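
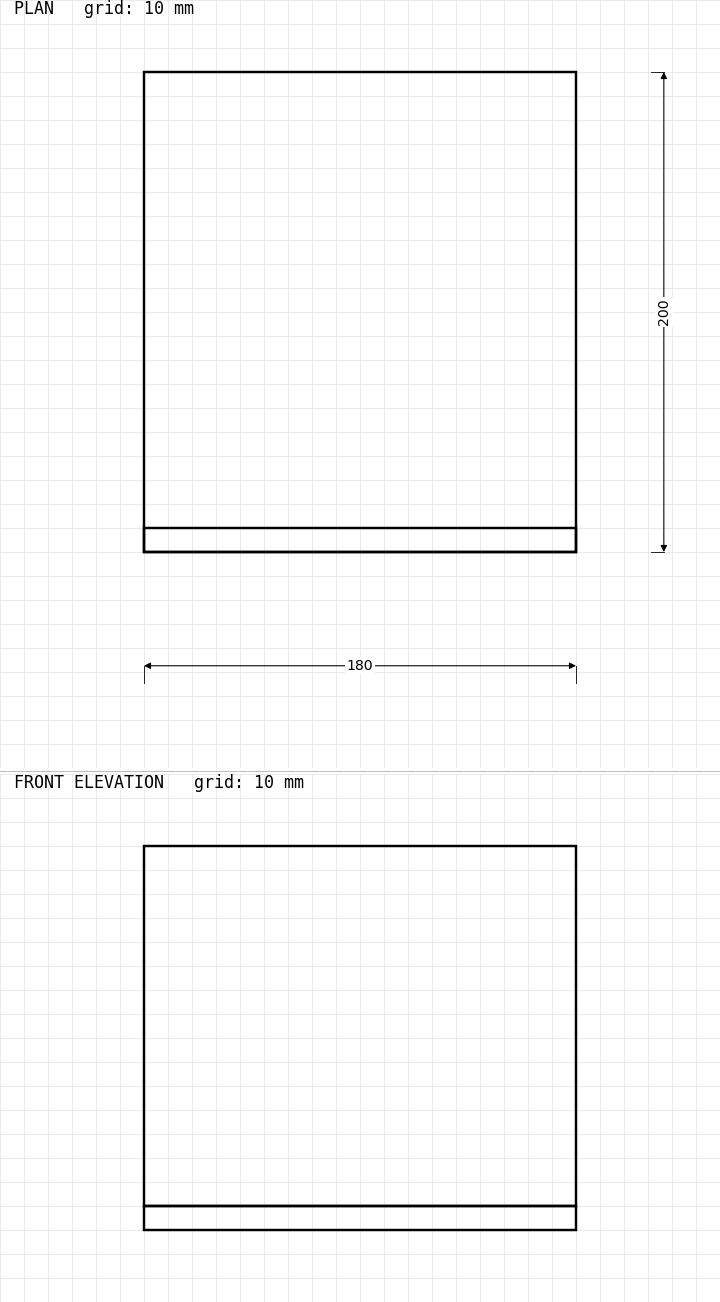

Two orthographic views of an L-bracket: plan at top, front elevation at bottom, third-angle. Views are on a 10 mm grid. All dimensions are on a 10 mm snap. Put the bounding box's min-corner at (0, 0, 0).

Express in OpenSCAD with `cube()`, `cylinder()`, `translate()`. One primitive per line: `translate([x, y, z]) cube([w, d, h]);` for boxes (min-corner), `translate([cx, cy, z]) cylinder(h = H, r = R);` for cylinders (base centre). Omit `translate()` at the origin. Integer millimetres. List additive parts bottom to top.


cube([180, 200, 10]);
translate([0, 0, 10]) cube([180, 10, 150]);


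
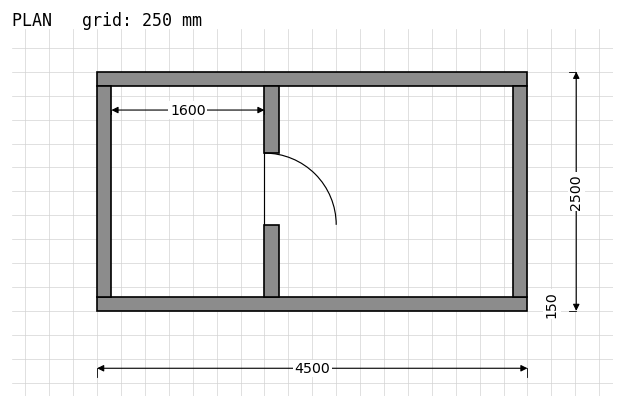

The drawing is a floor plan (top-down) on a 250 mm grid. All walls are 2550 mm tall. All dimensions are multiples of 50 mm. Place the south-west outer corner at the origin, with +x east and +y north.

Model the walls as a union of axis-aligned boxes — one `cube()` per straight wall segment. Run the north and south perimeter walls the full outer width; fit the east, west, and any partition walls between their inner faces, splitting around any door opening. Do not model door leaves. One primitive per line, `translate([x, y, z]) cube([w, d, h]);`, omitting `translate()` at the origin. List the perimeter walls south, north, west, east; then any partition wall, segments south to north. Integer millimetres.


cube([4500, 150, 2550]);
translate([0, 2350, 0]) cube([4500, 150, 2550]);
translate([0, 150, 0]) cube([150, 2200, 2550]);
translate([4350, 150, 0]) cube([150, 2200, 2550]);
translate([1750, 150, 0]) cube([150, 750, 2550]);
translate([1750, 1650, 0]) cube([150, 700, 2550]);


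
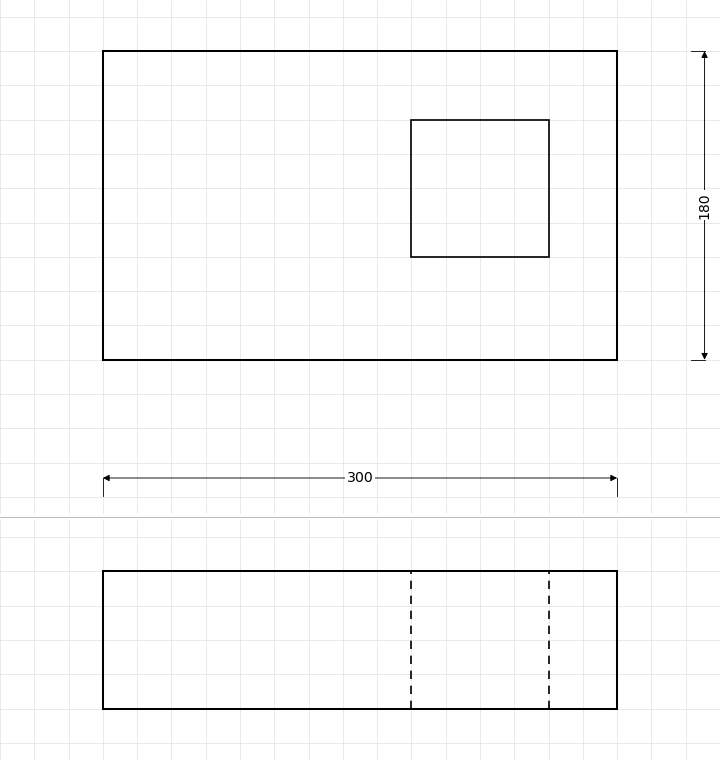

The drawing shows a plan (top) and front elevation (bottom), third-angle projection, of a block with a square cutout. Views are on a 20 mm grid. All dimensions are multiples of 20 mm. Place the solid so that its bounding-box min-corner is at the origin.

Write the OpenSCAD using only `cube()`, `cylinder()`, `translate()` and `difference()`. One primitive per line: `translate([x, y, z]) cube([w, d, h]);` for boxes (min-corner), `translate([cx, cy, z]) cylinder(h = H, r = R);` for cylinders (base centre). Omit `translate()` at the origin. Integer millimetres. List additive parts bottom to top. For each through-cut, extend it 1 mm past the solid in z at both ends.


difference() {
  cube([300, 180, 80]);
  translate([180, 60, -1]) cube([80, 80, 82]);
}


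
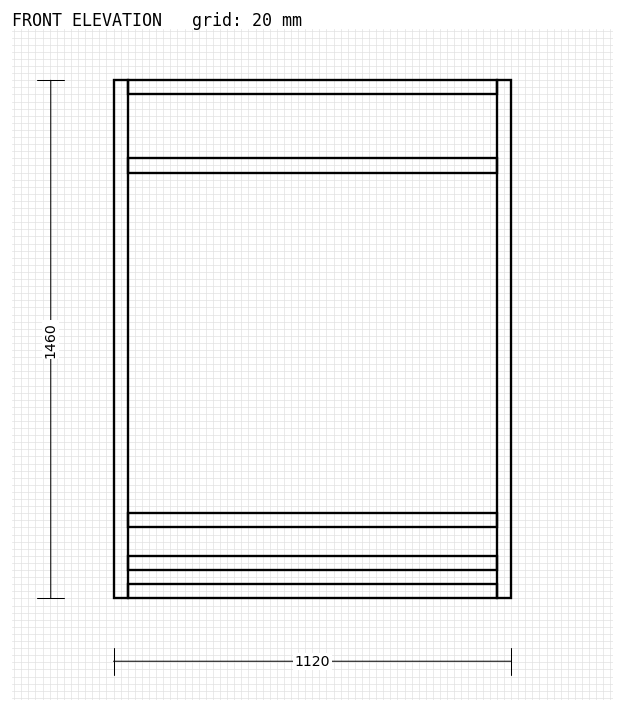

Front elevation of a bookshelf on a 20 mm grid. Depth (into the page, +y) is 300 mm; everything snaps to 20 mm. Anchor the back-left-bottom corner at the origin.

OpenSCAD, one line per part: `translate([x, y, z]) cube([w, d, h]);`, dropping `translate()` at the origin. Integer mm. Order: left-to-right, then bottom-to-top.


cube([40, 300, 1460]);
translate([40, 0, 0]) cube([1040, 300, 40]);
translate([40, 0, 80]) cube([1040, 300, 40]);
translate([40, 0, 200]) cube([1040, 300, 40]);
translate([40, 0, 1200]) cube([1040, 300, 40]);
translate([40, 0, 1420]) cube([1040, 300, 40]);
translate([1080, 0, 0]) cube([40, 300, 1460]);


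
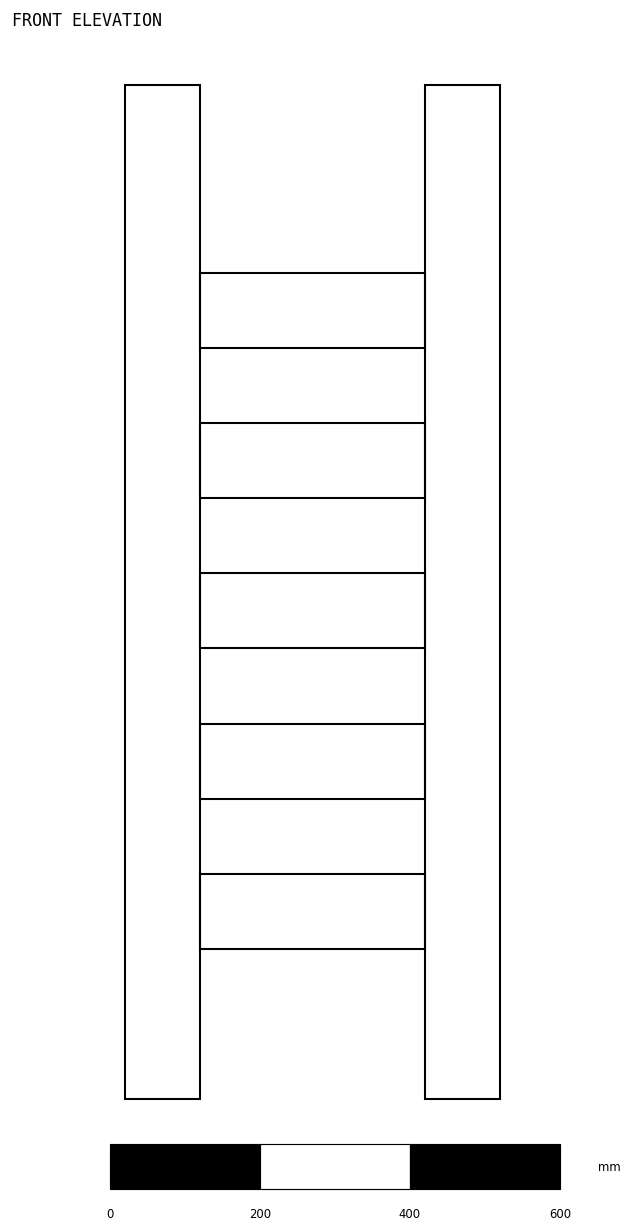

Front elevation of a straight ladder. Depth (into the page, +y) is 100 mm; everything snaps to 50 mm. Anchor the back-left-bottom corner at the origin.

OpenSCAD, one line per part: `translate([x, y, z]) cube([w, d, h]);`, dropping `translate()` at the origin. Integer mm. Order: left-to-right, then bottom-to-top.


cube([100, 100, 1350]);
translate([100, 0, 200]) cube([300, 100, 100]);
translate([100, 0, 400]) cube([300, 100, 100]);
translate([100, 0, 600]) cube([300, 100, 100]);
translate([100, 0, 800]) cube([300, 100, 100]);
translate([100, 0, 1000]) cube([300, 100, 100]);
translate([400, 0, 0]) cube([100, 100, 1350]);


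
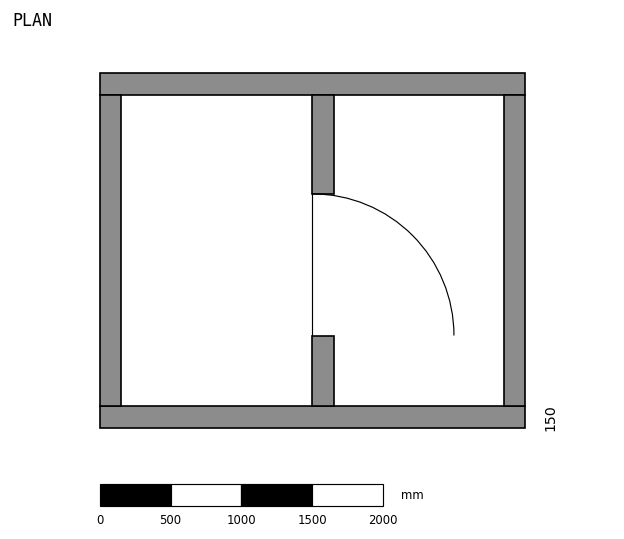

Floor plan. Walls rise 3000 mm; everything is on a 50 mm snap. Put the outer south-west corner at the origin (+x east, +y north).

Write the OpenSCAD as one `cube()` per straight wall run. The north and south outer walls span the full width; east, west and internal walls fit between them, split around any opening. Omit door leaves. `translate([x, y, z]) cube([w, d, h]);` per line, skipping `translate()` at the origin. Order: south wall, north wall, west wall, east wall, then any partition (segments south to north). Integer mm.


cube([3000, 150, 3000]);
translate([0, 2350, 0]) cube([3000, 150, 3000]);
translate([0, 150, 0]) cube([150, 2200, 3000]);
translate([2850, 150, 0]) cube([150, 2200, 3000]);
translate([1500, 150, 0]) cube([150, 500, 3000]);
translate([1500, 1650, 0]) cube([150, 700, 3000]);


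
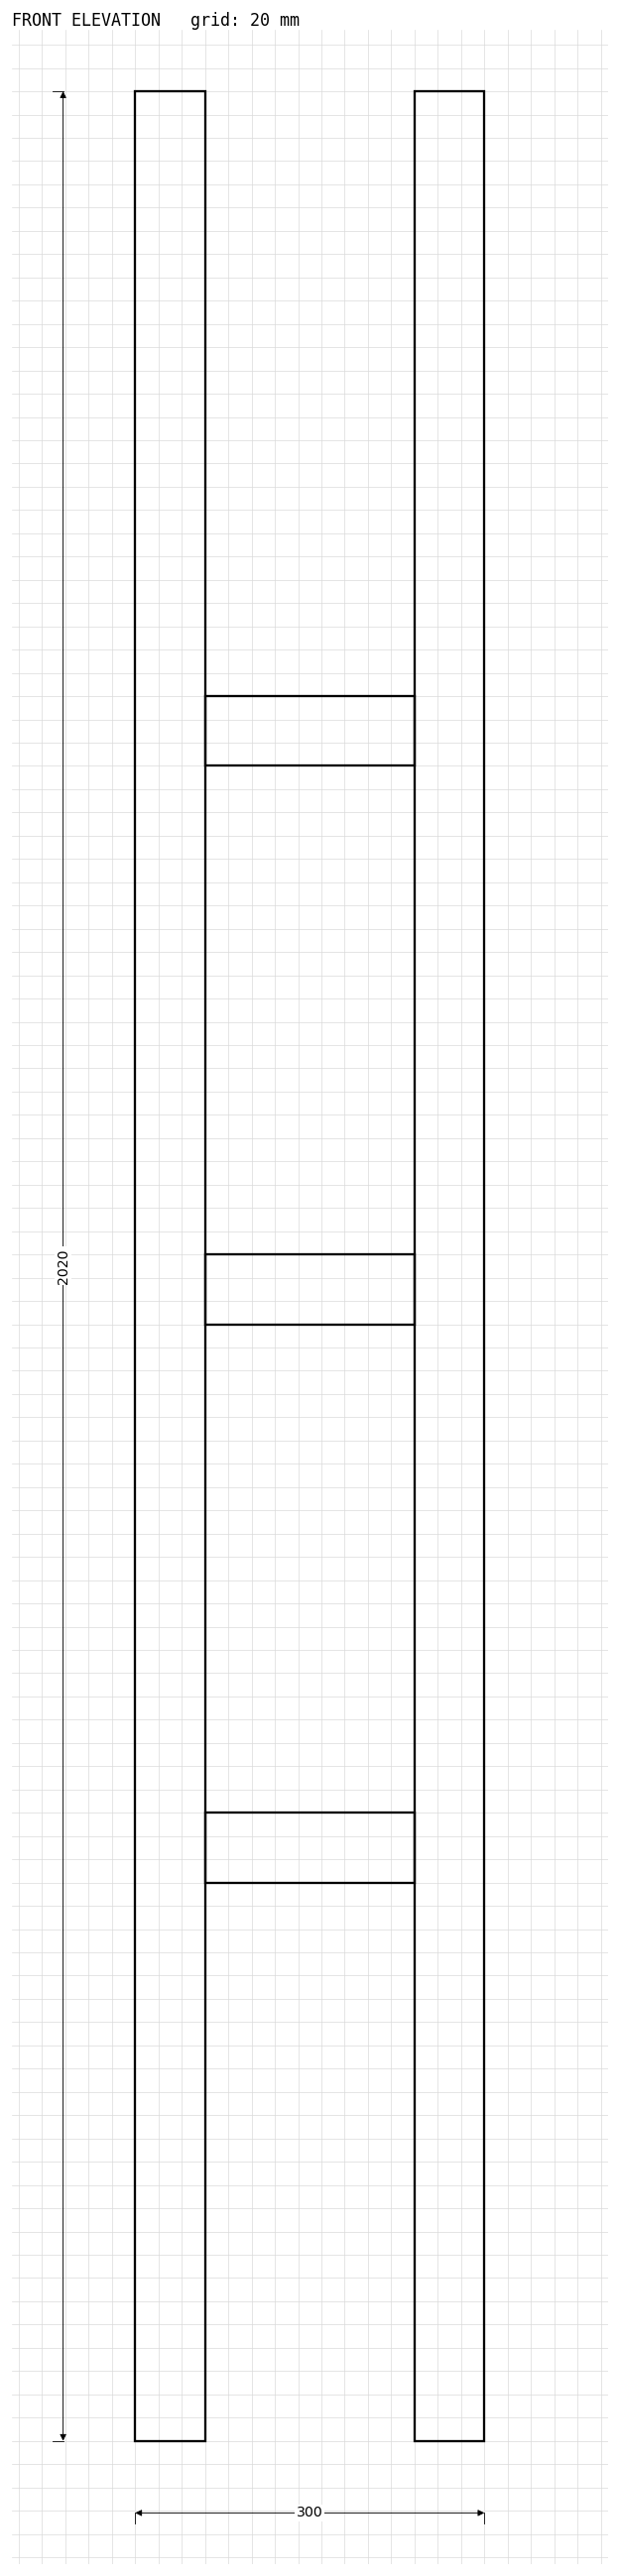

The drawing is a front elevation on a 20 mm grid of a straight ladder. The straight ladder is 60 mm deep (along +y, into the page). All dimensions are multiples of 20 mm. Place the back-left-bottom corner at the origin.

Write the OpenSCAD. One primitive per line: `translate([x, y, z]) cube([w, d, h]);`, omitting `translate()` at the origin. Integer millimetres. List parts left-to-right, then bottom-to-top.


cube([60, 60, 2020]);
translate([60, 0, 480]) cube([180, 60, 60]);
translate([60, 0, 960]) cube([180, 60, 60]);
translate([60, 0, 1440]) cube([180, 60, 60]);
translate([240, 0, 0]) cube([60, 60, 2020]);


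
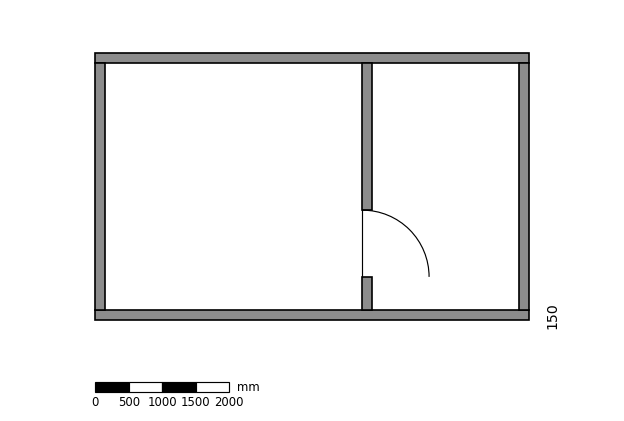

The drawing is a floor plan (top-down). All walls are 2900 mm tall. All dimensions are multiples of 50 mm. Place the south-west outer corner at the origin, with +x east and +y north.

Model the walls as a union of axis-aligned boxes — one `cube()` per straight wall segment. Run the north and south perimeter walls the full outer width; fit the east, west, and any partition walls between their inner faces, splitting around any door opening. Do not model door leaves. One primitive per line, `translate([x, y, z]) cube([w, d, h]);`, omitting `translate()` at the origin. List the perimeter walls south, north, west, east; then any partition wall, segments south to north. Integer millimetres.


cube([6500, 150, 2900]);
translate([0, 3850, 0]) cube([6500, 150, 2900]);
translate([0, 150, 0]) cube([150, 3700, 2900]);
translate([6350, 150, 0]) cube([150, 3700, 2900]);
translate([4000, 150, 0]) cube([150, 500, 2900]);
translate([4000, 1650, 0]) cube([150, 2200, 2900]);


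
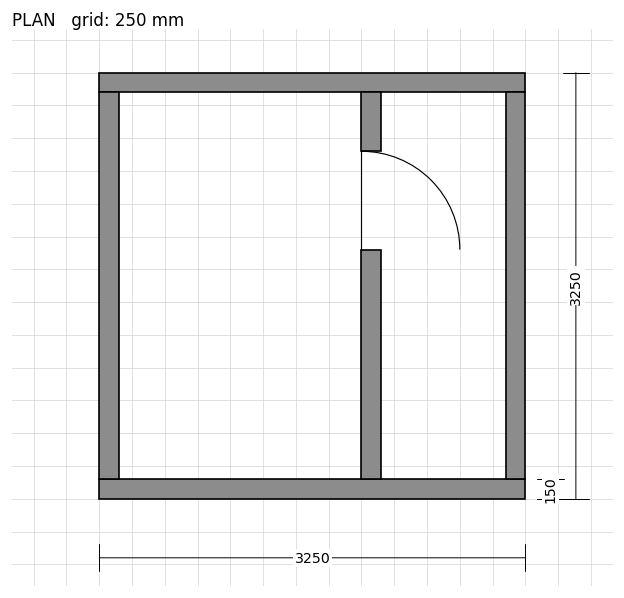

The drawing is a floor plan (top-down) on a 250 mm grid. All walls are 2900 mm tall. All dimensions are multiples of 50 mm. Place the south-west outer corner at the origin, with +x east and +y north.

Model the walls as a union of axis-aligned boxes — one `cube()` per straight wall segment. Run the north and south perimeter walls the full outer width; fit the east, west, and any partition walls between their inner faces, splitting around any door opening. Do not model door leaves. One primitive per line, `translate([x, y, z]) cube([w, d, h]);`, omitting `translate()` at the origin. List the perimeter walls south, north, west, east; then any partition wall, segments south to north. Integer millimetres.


cube([3250, 150, 2900]);
translate([0, 3100, 0]) cube([3250, 150, 2900]);
translate([0, 150, 0]) cube([150, 2950, 2900]);
translate([3100, 150, 0]) cube([150, 2950, 2900]);
translate([2000, 150, 0]) cube([150, 1750, 2900]);
translate([2000, 2650, 0]) cube([150, 450, 2900]);


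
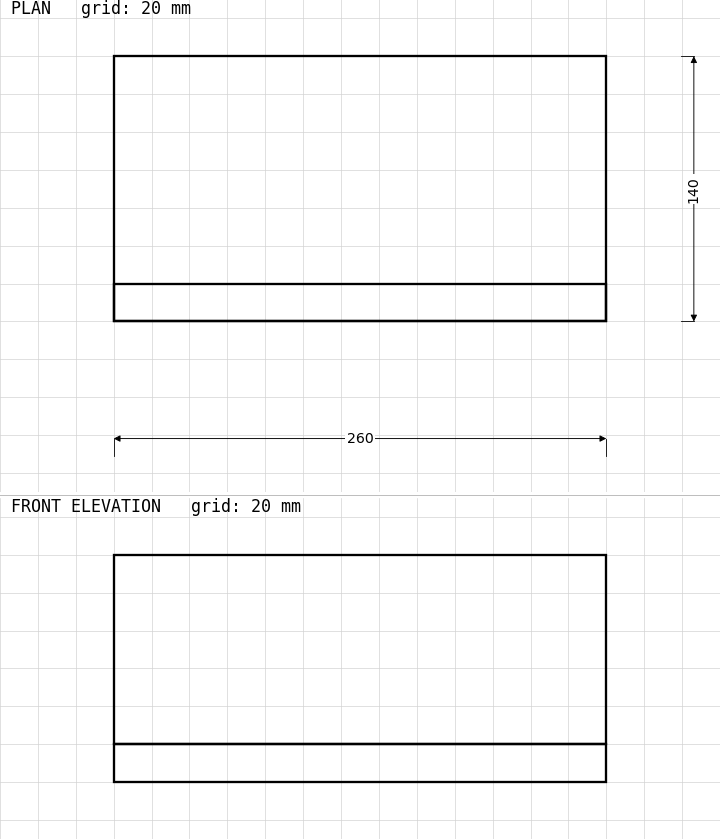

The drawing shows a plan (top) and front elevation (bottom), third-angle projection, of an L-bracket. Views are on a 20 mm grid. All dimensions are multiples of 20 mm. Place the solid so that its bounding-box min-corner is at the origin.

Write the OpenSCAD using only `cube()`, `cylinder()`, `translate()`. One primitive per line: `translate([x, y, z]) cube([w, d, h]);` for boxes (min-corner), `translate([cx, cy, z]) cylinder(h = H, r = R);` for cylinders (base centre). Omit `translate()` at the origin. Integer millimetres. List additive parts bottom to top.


cube([260, 140, 20]);
translate([0, 0, 20]) cube([260, 20, 100]);


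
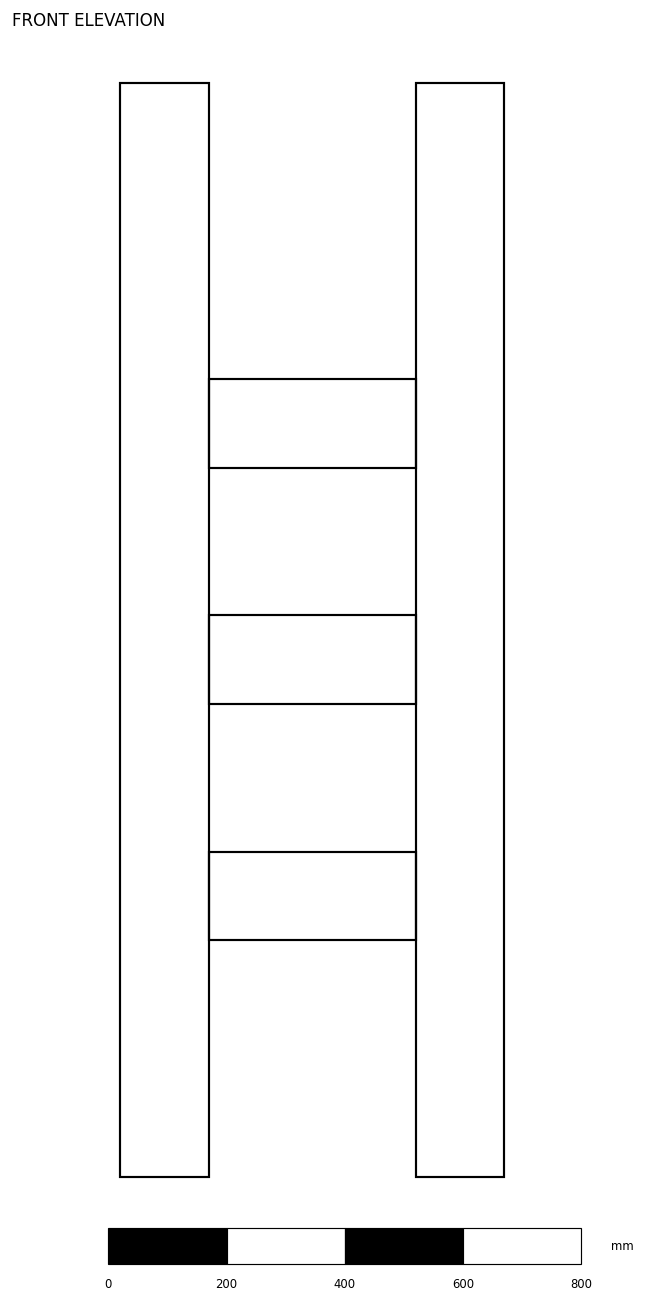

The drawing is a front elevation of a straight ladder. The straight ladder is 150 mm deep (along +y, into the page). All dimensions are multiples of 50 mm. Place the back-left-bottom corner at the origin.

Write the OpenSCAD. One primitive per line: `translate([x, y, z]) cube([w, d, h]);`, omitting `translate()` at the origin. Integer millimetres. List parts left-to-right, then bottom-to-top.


cube([150, 150, 1850]);
translate([150, 0, 400]) cube([350, 150, 150]);
translate([150, 0, 800]) cube([350, 150, 150]);
translate([150, 0, 1200]) cube([350, 150, 150]);
translate([500, 0, 0]) cube([150, 150, 1850]);


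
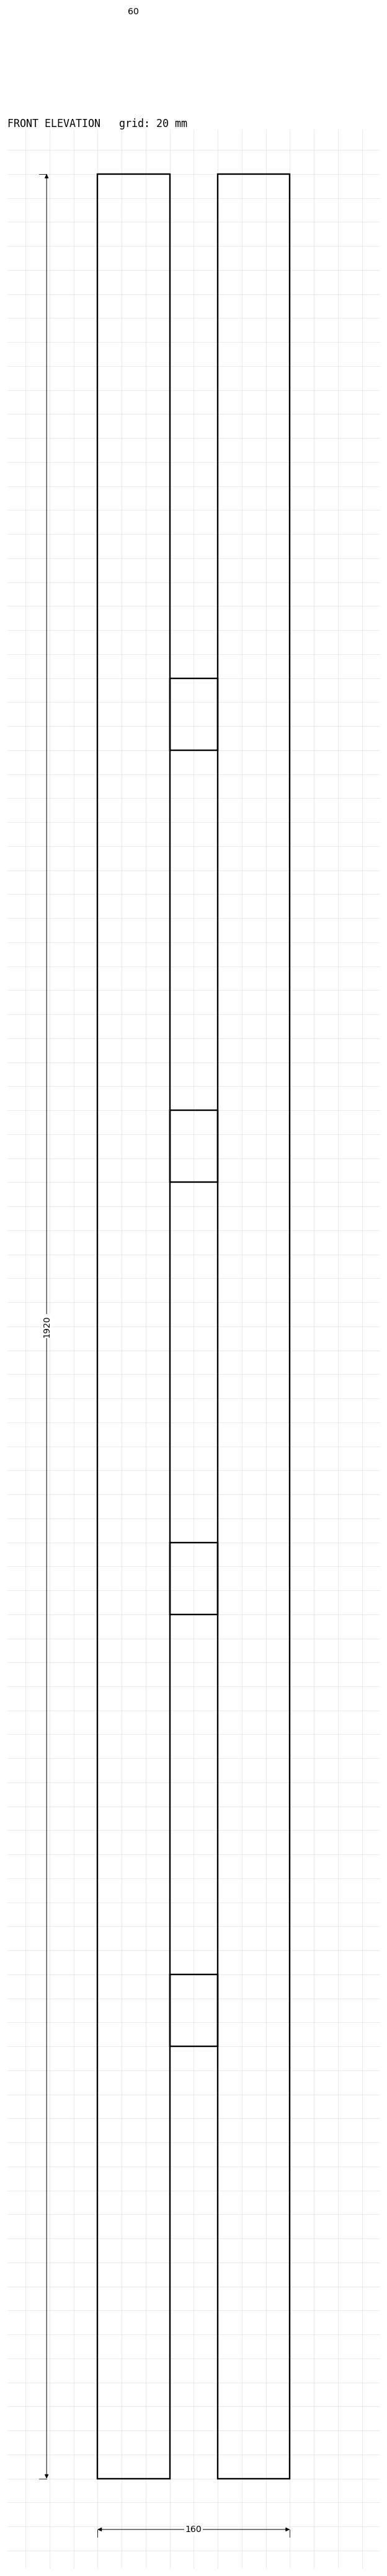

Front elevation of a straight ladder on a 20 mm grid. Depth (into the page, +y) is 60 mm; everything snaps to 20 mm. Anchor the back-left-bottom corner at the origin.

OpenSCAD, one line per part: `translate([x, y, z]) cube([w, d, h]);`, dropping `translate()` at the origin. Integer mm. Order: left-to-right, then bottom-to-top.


cube([60, 60, 1920]);
translate([60, 0, 360]) cube([40, 60, 60]);
translate([60, 0, 720]) cube([40, 60, 60]);
translate([60, 0, 1080]) cube([40, 60, 60]);
translate([60, 0, 1440]) cube([40, 60, 60]);
translate([100, 0, 0]) cube([60, 60, 1920]);


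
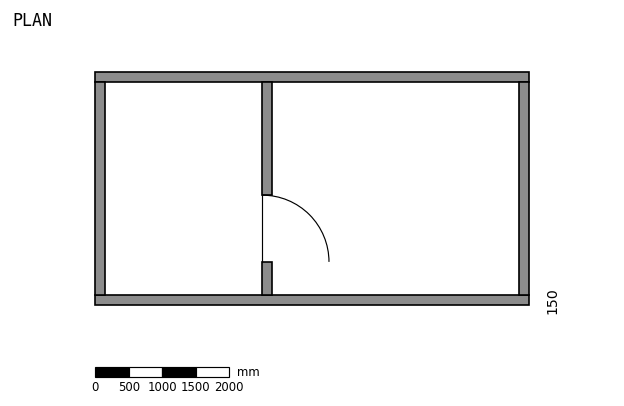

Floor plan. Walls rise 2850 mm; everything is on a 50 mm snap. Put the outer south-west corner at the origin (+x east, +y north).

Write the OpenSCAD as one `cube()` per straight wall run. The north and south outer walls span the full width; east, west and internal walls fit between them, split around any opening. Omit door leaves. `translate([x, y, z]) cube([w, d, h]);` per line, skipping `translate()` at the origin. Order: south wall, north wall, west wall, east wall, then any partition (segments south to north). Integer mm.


cube([6500, 150, 2850]);
translate([0, 3350, 0]) cube([6500, 150, 2850]);
translate([0, 150, 0]) cube([150, 3200, 2850]);
translate([6350, 150, 0]) cube([150, 3200, 2850]);
translate([2500, 150, 0]) cube([150, 500, 2850]);
translate([2500, 1650, 0]) cube([150, 1700, 2850]);


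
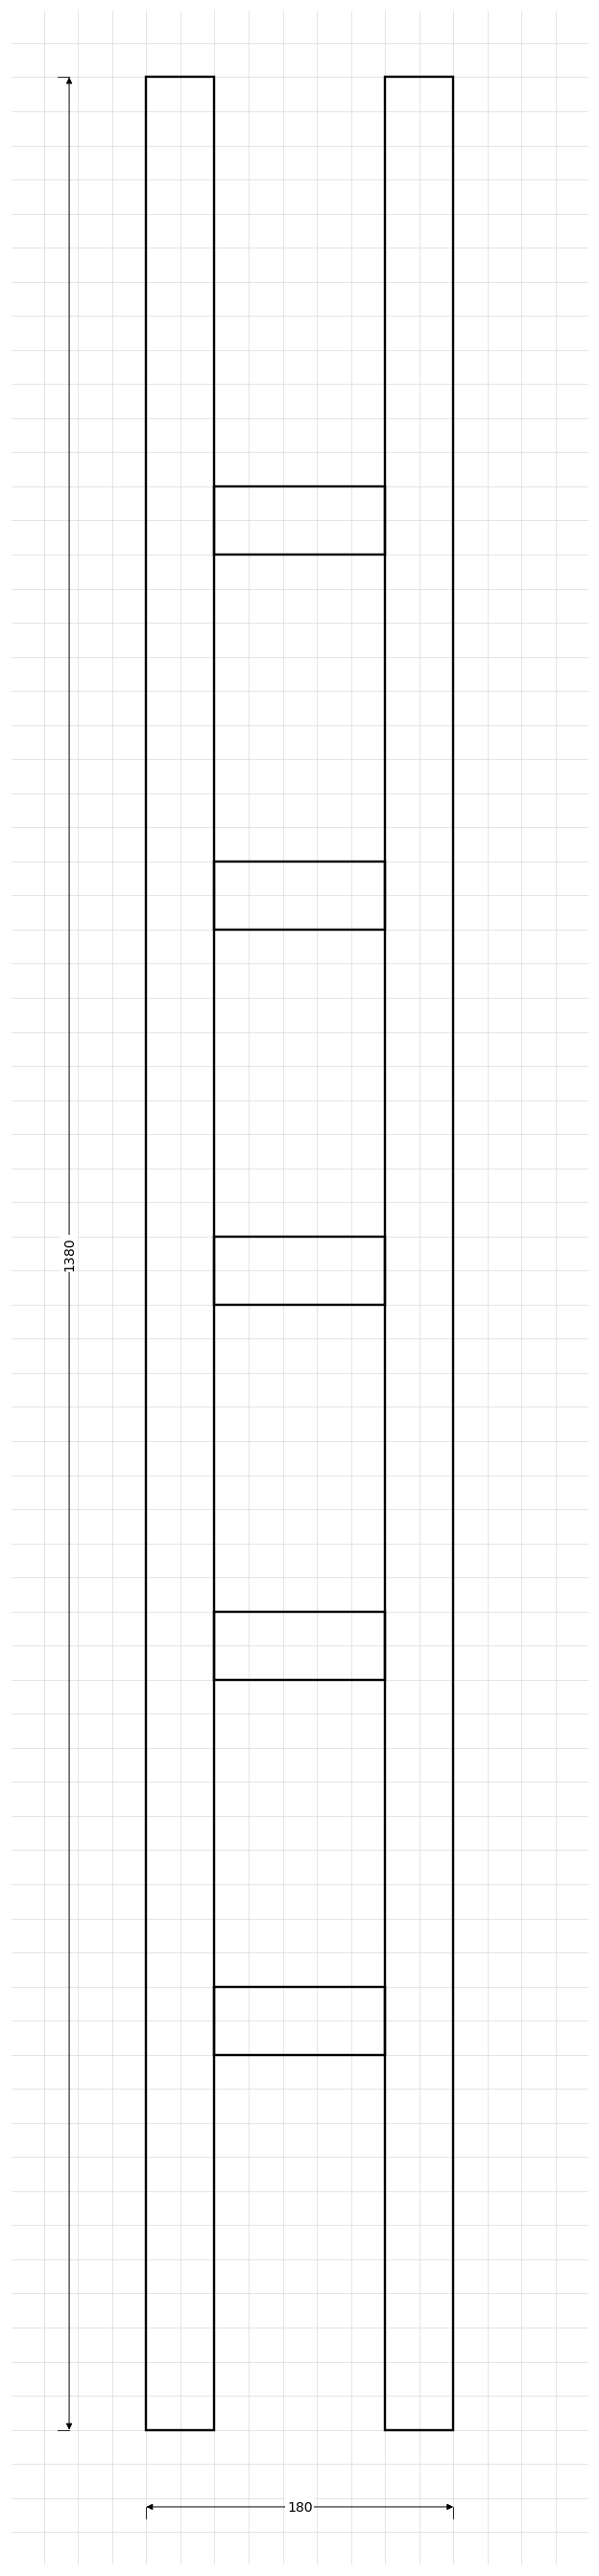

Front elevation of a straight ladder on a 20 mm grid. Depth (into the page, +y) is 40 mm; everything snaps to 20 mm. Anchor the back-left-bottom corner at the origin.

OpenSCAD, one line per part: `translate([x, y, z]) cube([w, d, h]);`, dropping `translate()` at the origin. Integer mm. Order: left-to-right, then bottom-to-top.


cube([40, 40, 1380]);
translate([40, 0, 220]) cube([100, 40, 40]);
translate([40, 0, 440]) cube([100, 40, 40]);
translate([40, 0, 660]) cube([100, 40, 40]);
translate([40, 0, 880]) cube([100, 40, 40]);
translate([40, 0, 1100]) cube([100, 40, 40]);
translate([140, 0, 0]) cube([40, 40, 1380]);


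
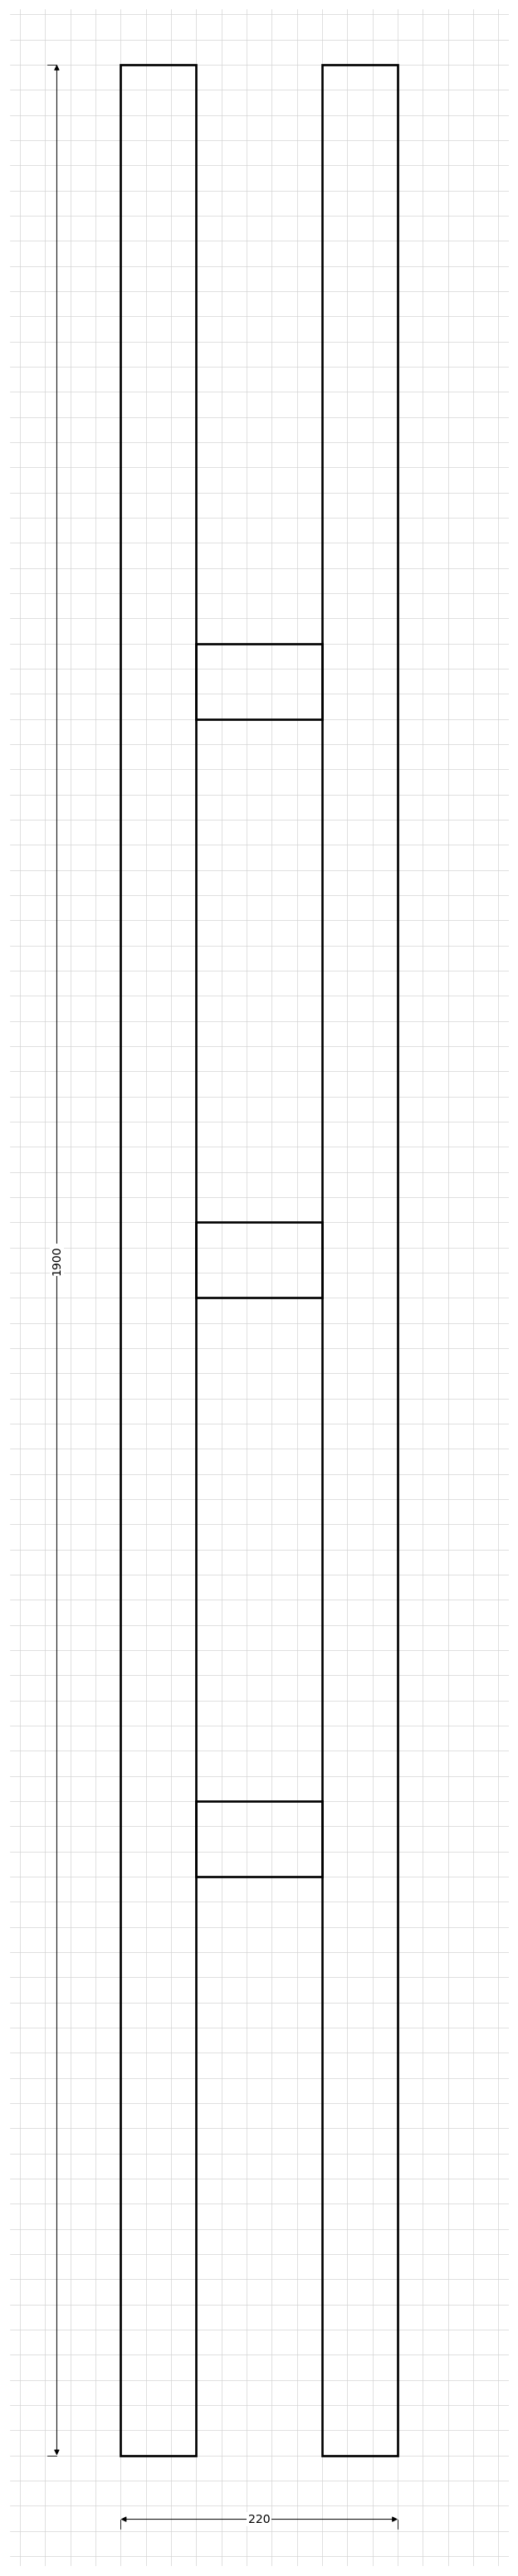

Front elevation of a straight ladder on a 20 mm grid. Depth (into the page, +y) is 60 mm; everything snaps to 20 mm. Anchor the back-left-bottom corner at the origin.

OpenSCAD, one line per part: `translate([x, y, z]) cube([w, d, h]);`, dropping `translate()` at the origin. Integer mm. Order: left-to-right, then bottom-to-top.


cube([60, 60, 1900]);
translate([60, 0, 460]) cube([100, 60, 60]);
translate([60, 0, 920]) cube([100, 60, 60]);
translate([60, 0, 1380]) cube([100, 60, 60]);
translate([160, 0, 0]) cube([60, 60, 1900]);


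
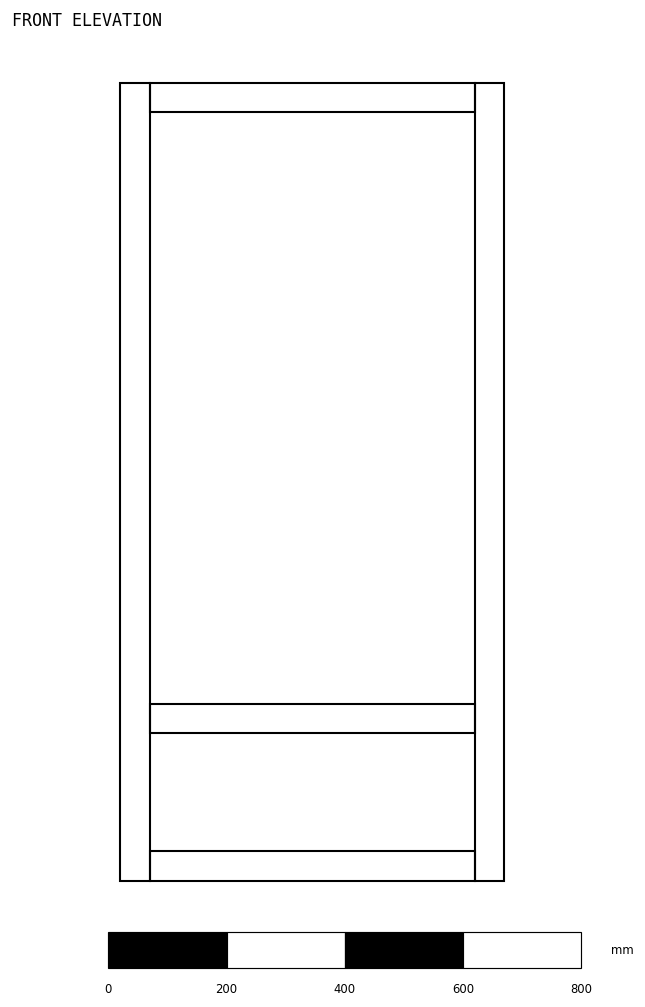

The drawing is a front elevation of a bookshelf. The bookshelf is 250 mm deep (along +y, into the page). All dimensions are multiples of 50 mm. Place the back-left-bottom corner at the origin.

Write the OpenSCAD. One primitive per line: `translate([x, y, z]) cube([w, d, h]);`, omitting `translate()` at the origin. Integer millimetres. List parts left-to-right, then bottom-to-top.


cube([50, 250, 1350]);
translate([50, 0, 0]) cube([550, 250, 50]);
translate([50, 0, 250]) cube([550, 250, 50]);
translate([50, 0, 1300]) cube([550, 250, 50]);
translate([600, 0, 0]) cube([50, 250, 1350]);


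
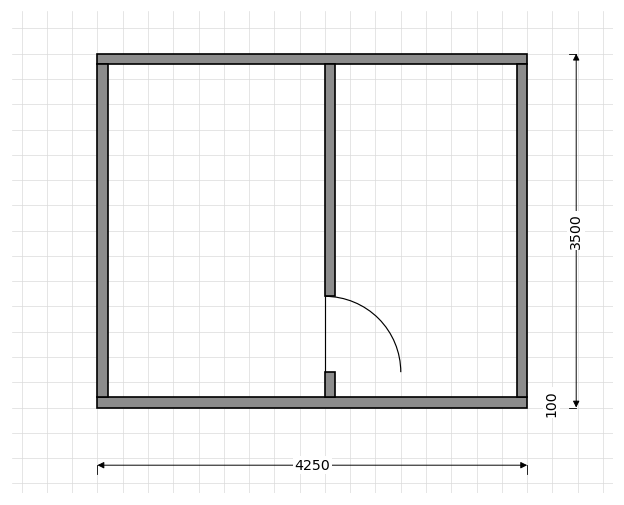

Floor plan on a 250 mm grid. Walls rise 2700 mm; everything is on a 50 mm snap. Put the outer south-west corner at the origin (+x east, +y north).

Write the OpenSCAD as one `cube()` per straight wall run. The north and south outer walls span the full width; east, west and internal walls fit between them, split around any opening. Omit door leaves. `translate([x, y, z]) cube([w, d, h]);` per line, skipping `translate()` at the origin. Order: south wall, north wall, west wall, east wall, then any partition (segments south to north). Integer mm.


cube([4250, 100, 2700]);
translate([0, 3400, 0]) cube([4250, 100, 2700]);
translate([0, 100, 0]) cube([100, 3300, 2700]);
translate([4150, 100, 0]) cube([100, 3300, 2700]);
translate([2250, 100, 0]) cube([100, 250, 2700]);
translate([2250, 1100, 0]) cube([100, 2300, 2700]);


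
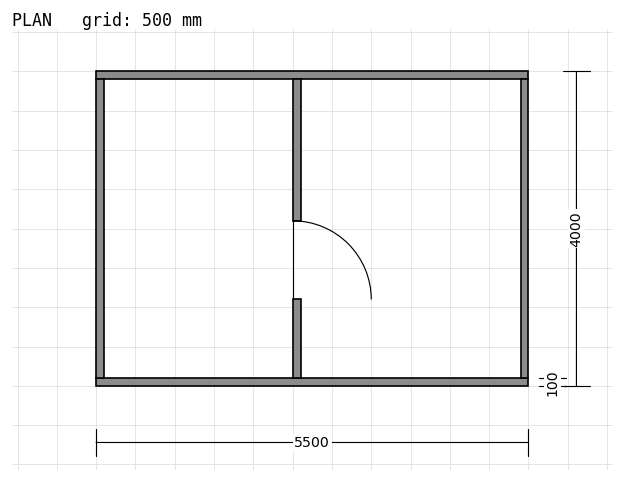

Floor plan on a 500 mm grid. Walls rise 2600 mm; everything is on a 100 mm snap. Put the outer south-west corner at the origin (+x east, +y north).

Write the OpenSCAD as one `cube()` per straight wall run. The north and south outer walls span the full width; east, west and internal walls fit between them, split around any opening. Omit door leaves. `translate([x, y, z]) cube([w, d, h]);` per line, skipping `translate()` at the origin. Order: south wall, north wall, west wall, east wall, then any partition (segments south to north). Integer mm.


cube([5500, 100, 2600]);
translate([0, 3900, 0]) cube([5500, 100, 2600]);
translate([0, 100, 0]) cube([100, 3800, 2600]);
translate([5400, 100, 0]) cube([100, 3800, 2600]);
translate([2500, 100, 0]) cube([100, 1000, 2600]);
translate([2500, 2100, 0]) cube([100, 1800, 2600]);


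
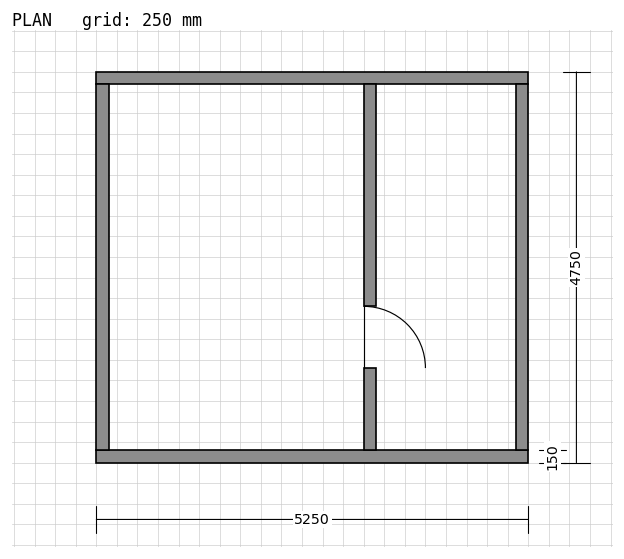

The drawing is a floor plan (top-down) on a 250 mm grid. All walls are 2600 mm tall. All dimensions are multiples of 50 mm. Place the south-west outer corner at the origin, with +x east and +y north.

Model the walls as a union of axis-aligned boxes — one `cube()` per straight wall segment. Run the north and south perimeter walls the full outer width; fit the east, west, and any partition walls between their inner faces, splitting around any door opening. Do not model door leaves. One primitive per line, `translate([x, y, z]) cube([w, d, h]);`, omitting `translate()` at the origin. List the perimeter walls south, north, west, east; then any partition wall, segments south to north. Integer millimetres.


cube([5250, 150, 2600]);
translate([0, 4600, 0]) cube([5250, 150, 2600]);
translate([0, 150, 0]) cube([150, 4450, 2600]);
translate([5100, 150, 0]) cube([150, 4450, 2600]);
translate([3250, 150, 0]) cube([150, 1000, 2600]);
translate([3250, 1900, 0]) cube([150, 2700, 2600]);


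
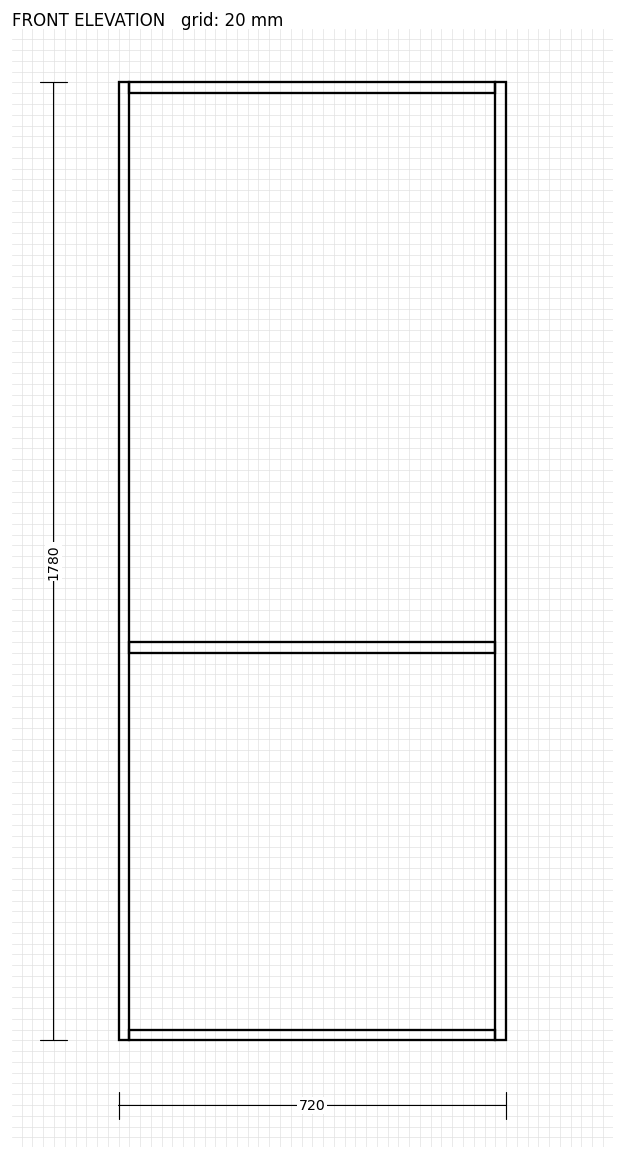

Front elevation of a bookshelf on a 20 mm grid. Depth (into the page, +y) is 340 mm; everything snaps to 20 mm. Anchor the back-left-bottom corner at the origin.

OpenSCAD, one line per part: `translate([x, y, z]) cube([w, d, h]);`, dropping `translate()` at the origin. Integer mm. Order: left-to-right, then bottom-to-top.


cube([20, 340, 1780]);
translate([20, 0, 0]) cube([680, 340, 20]);
translate([20, 0, 720]) cube([680, 340, 20]);
translate([20, 0, 1760]) cube([680, 340, 20]);
translate([700, 0, 0]) cube([20, 340, 1780]);


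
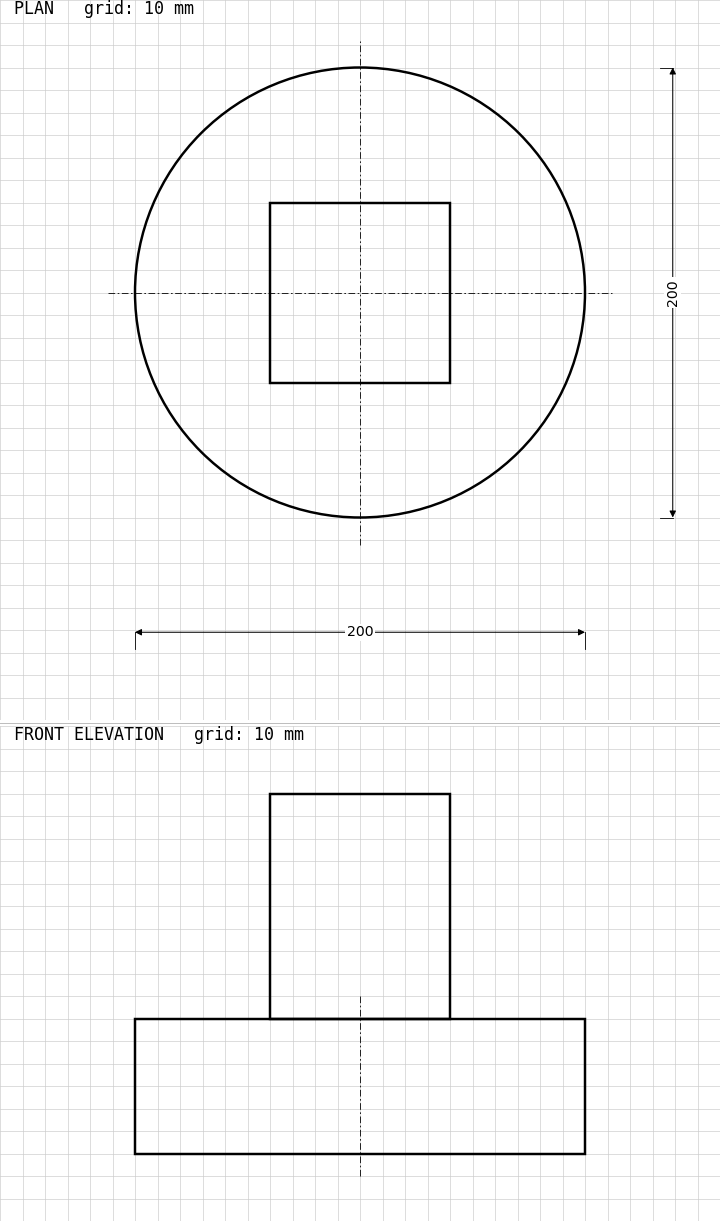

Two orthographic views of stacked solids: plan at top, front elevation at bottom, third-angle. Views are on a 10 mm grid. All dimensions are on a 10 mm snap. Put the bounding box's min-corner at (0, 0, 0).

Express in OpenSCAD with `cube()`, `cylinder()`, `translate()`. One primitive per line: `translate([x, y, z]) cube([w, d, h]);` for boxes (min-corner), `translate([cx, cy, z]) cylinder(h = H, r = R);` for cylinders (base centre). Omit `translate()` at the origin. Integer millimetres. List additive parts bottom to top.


translate([100, 100, 0]) cylinder(h = 60, r = 100);
translate([60, 60, 60]) cube([80, 80, 100]);


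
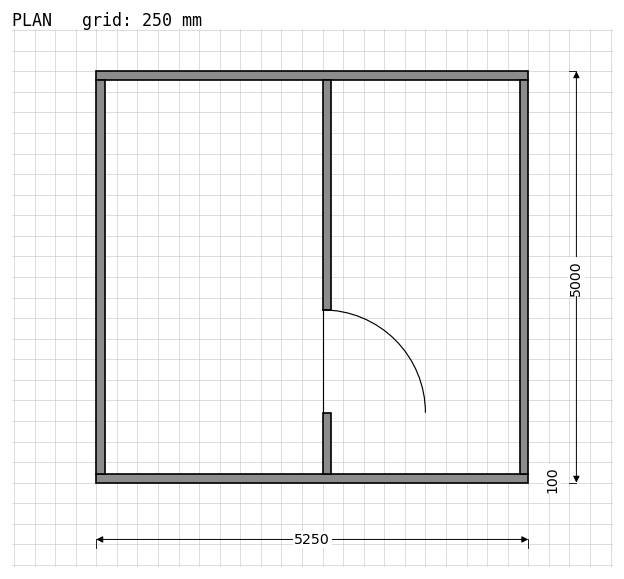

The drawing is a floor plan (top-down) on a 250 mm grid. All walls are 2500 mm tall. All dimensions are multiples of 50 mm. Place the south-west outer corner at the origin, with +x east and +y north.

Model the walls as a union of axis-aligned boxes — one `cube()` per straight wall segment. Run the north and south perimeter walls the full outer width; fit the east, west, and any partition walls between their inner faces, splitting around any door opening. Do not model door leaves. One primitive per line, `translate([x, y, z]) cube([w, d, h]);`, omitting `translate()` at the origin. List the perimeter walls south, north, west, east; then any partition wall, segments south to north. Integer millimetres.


cube([5250, 100, 2500]);
translate([0, 4900, 0]) cube([5250, 100, 2500]);
translate([0, 100, 0]) cube([100, 4800, 2500]);
translate([5150, 100, 0]) cube([100, 4800, 2500]);
translate([2750, 100, 0]) cube([100, 750, 2500]);
translate([2750, 2100, 0]) cube([100, 2800, 2500]);


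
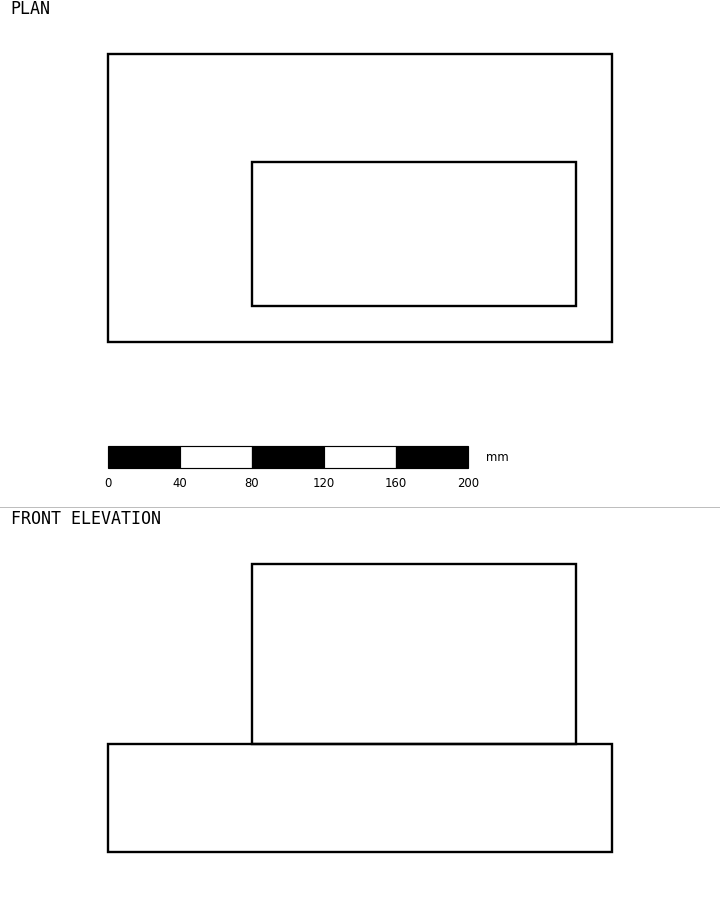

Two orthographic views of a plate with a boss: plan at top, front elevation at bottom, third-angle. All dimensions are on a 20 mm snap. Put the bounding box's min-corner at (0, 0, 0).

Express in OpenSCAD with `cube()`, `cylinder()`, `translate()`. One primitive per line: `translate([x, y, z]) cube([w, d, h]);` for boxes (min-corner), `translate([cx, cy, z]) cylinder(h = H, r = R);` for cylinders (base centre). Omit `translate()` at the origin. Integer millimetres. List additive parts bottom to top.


cube([280, 160, 60]);
translate([80, 20, 60]) cube([180, 80, 100]);


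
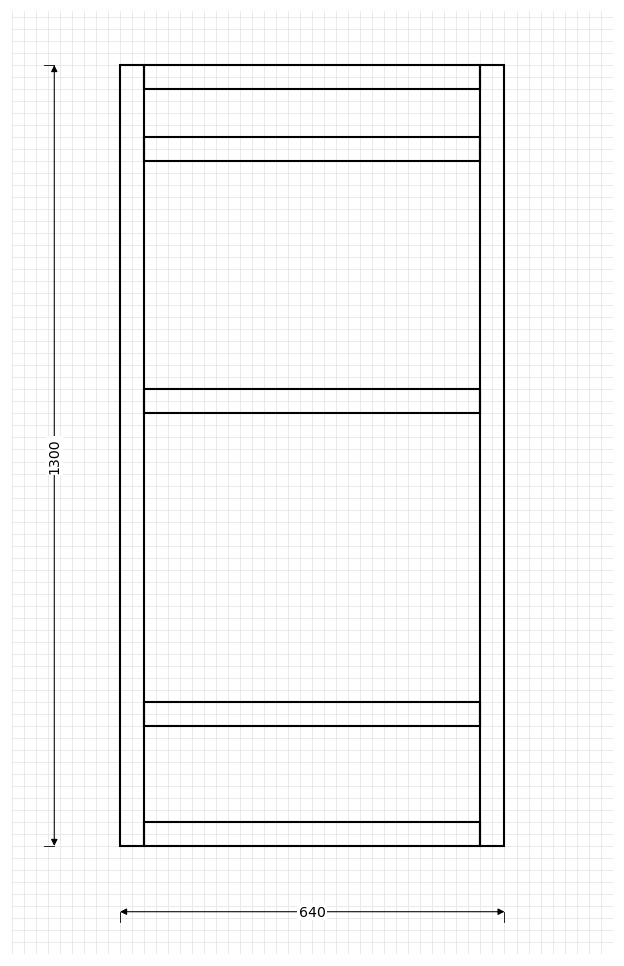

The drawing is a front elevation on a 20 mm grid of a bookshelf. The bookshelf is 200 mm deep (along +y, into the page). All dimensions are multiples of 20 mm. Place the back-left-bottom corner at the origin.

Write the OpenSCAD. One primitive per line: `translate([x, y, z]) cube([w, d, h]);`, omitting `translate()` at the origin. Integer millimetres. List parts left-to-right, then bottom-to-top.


cube([40, 200, 1300]);
translate([40, 0, 0]) cube([560, 200, 40]);
translate([40, 0, 200]) cube([560, 200, 40]);
translate([40, 0, 720]) cube([560, 200, 40]);
translate([40, 0, 1140]) cube([560, 200, 40]);
translate([40, 0, 1260]) cube([560, 200, 40]);
translate([600, 0, 0]) cube([40, 200, 1300]);


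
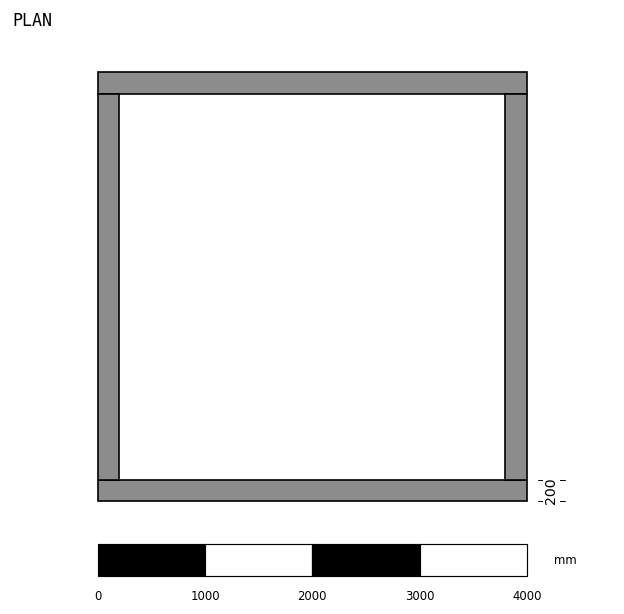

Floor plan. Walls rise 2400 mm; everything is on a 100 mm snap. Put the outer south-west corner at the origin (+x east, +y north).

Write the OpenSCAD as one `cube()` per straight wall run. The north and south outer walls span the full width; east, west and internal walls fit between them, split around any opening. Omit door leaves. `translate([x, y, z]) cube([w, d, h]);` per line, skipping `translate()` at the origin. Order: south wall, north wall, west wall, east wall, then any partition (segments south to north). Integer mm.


cube([4000, 200, 2400]);
translate([0, 3800, 0]) cube([4000, 200, 2400]);
translate([0, 200, 0]) cube([200, 3600, 2400]);
translate([3800, 200, 0]) cube([200, 3600, 2400]);


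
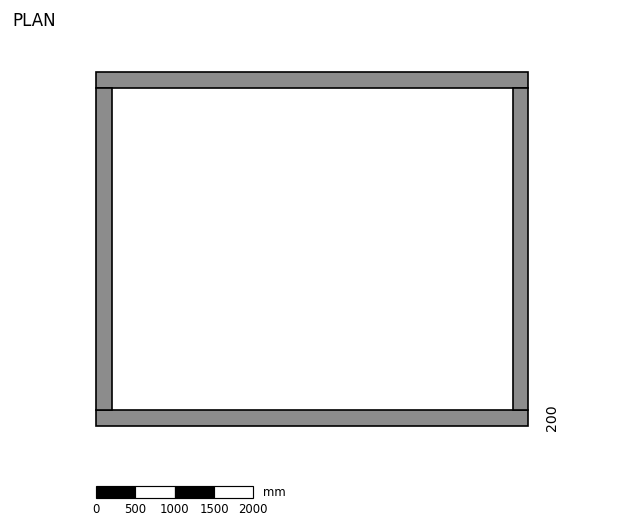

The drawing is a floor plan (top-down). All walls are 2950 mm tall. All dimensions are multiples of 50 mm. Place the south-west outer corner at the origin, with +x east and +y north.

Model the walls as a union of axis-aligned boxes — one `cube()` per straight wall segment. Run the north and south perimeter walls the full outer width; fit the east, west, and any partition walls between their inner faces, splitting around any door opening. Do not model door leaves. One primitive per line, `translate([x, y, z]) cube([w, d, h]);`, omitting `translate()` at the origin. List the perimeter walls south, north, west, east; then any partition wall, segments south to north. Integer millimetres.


cube([5500, 200, 2950]);
translate([0, 4300, 0]) cube([5500, 200, 2950]);
translate([0, 200, 0]) cube([200, 4100, 2950]);
translate([5300, 200, 0]) cube([200, 4100, 2950]);


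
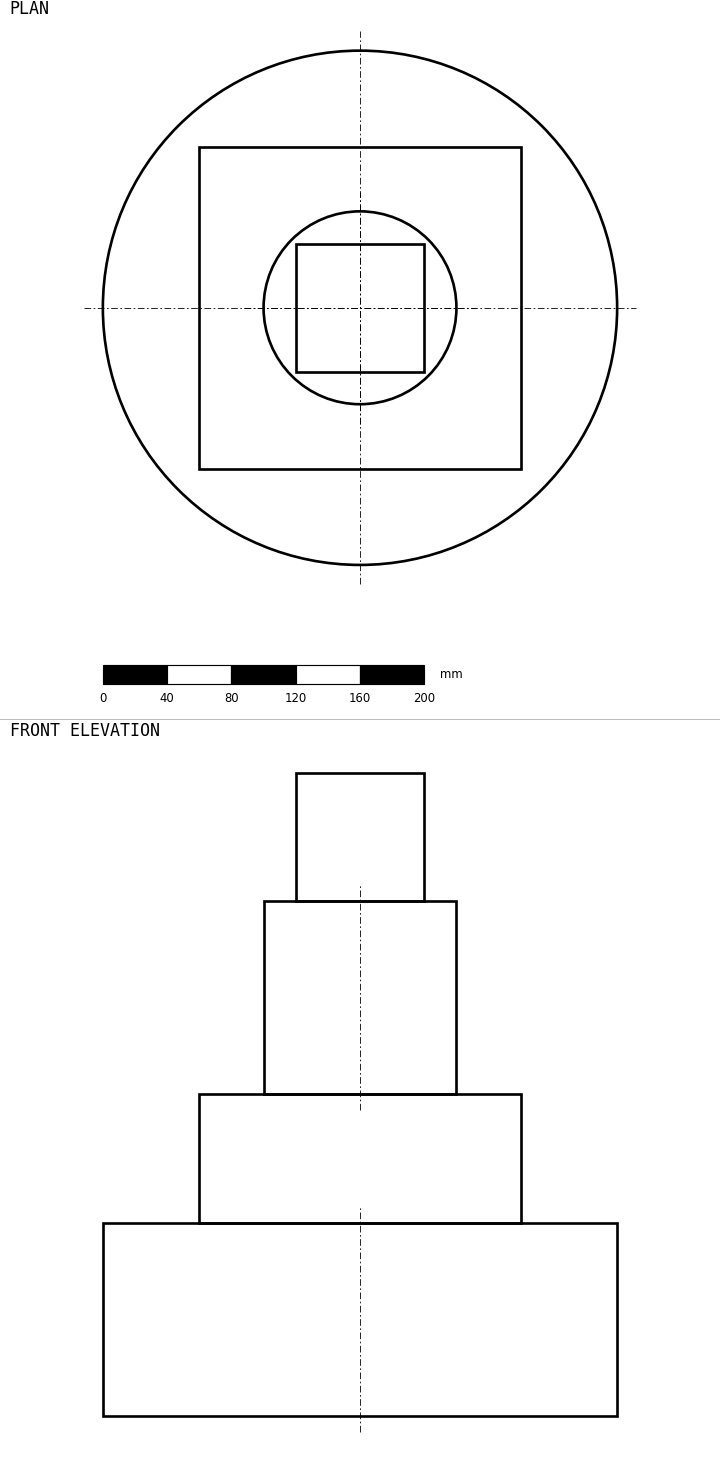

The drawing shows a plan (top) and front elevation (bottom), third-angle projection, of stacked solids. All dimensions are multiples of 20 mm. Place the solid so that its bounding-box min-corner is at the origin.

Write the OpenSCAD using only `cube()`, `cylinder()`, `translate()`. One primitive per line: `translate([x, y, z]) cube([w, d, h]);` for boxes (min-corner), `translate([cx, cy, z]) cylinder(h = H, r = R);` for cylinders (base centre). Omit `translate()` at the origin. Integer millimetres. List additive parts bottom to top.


translate([160, 160, 0]) cylinder(h = 120, r = 160);
translate([60, 60, 120]) cube([200, 200, 80]);
translate([160, 160, 200]) cylinder(h = 120, r = 60);
translate([120, 120, 320]) cube([80, 80, 80]);


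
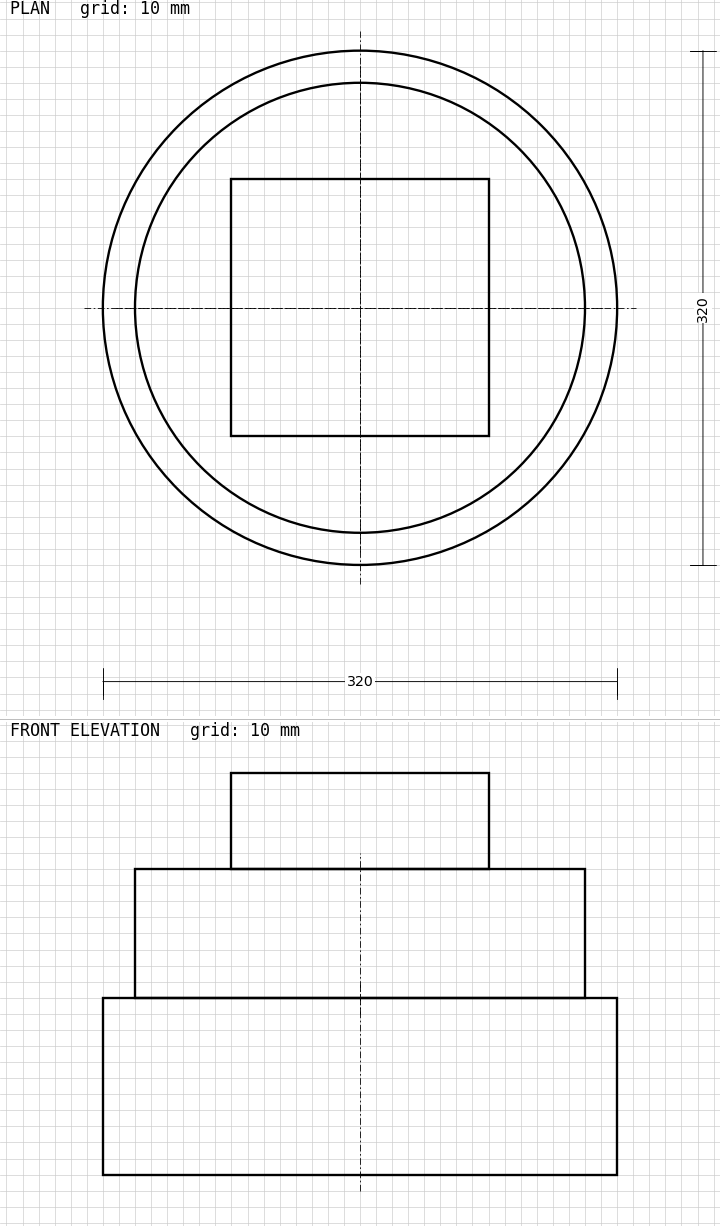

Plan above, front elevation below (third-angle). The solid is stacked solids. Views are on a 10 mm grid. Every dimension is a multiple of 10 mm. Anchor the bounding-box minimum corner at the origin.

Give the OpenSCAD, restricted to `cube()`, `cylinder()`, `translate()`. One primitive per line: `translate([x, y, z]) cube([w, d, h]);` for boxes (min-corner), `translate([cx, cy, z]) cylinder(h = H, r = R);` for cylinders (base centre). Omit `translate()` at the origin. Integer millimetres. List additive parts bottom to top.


translate([160, 160, 0]) cylinder(h = 110, r = 160);
translate([160, 160, 110]) cylinder(h = 80, r = 140);
translate([80, 80, 190]) cube([160, 160, 60]);


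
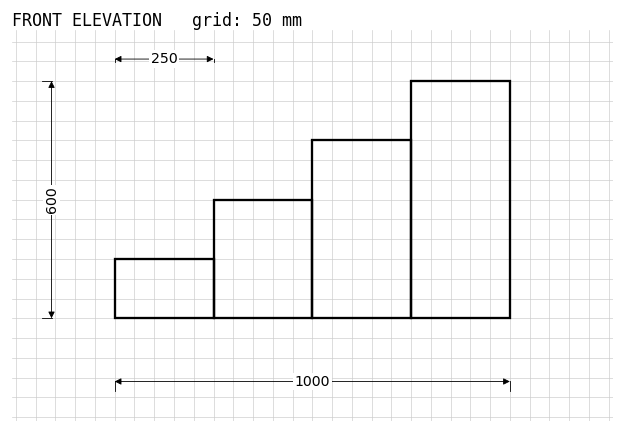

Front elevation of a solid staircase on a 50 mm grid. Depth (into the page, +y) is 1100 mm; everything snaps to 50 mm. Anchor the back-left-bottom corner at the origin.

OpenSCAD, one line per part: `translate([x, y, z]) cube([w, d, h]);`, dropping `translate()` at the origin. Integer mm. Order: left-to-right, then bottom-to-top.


cube([250, 1100, 150]);
translate([250, 0, 0]) cube([250, 1100, 300]);
translate([500, 0, 0]) cube([250, 1100, 450]);
translate([750, 0, 0]) cube([250, 1100, 600]);


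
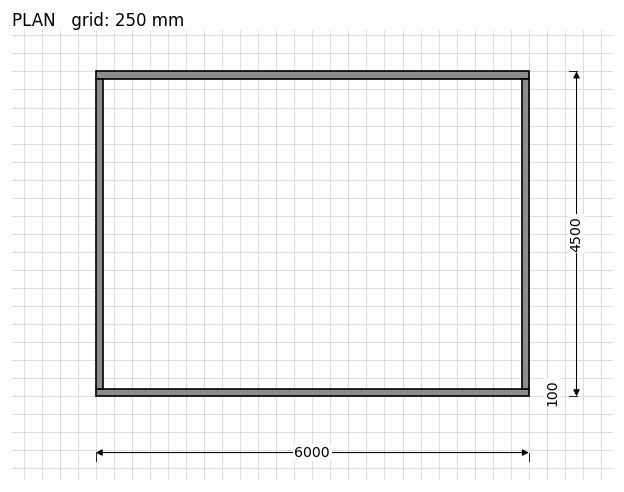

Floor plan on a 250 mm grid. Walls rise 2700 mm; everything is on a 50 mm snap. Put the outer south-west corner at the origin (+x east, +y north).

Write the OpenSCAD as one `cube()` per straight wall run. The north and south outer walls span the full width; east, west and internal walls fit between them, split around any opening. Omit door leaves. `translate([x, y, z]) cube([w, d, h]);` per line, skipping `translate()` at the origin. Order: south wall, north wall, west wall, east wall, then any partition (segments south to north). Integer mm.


cube([6000, 100, 2700]);
translate([0, 4400, 0]) cube([6000, 100, 2700]);
translate([0, 100, 0]) cube([100, 4300, 2700]);
translate([5900, 100, 0]) cube([100, 4300, 2700]);


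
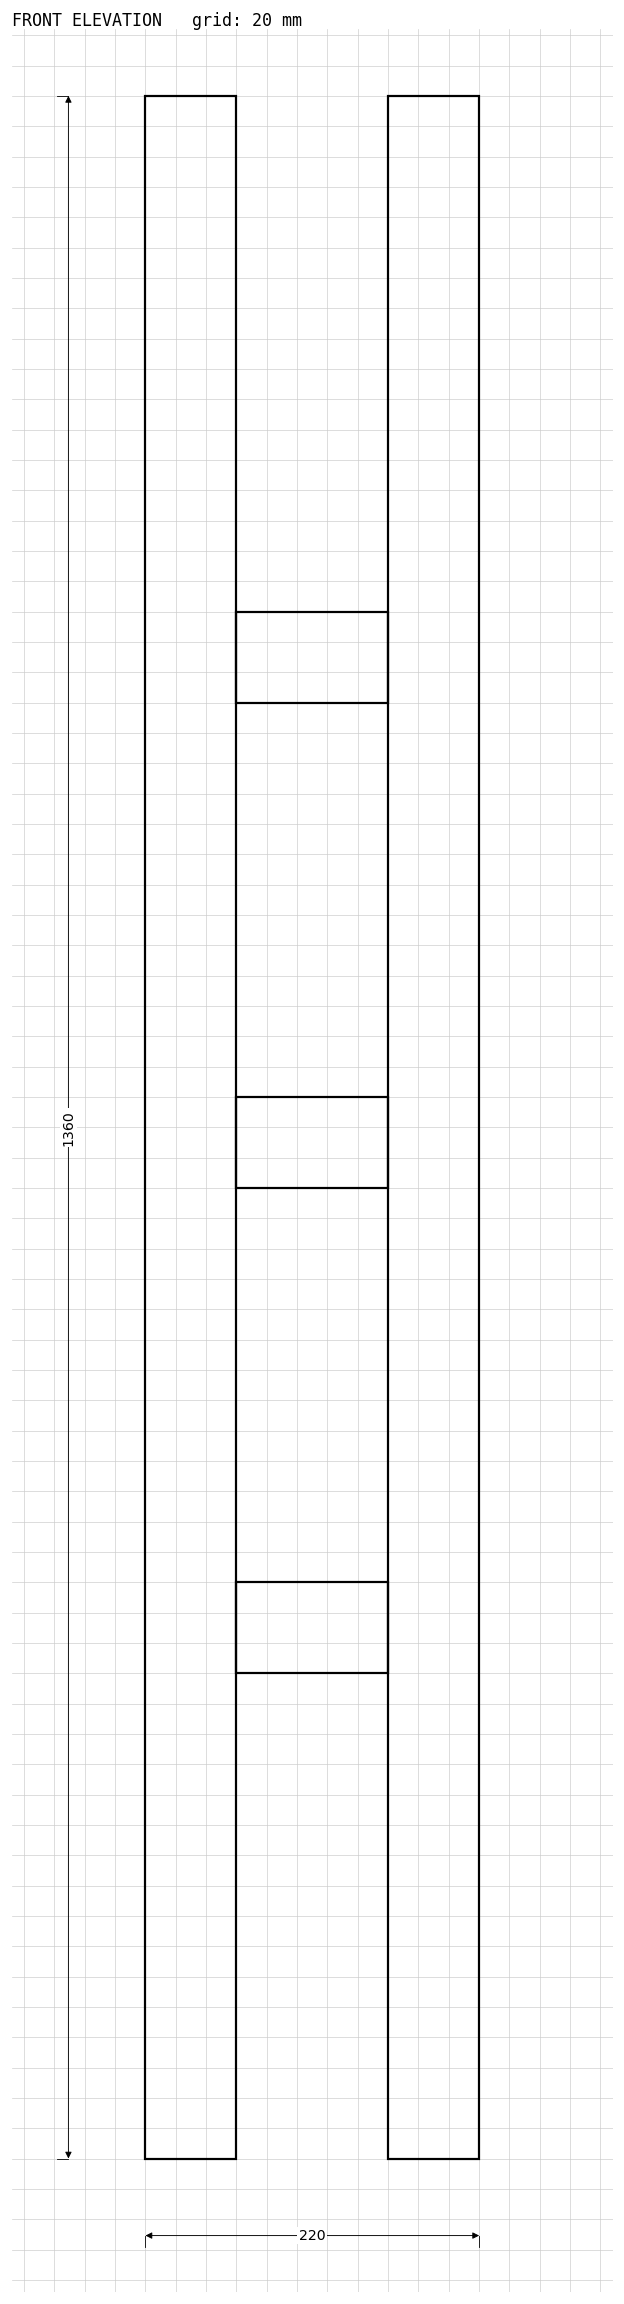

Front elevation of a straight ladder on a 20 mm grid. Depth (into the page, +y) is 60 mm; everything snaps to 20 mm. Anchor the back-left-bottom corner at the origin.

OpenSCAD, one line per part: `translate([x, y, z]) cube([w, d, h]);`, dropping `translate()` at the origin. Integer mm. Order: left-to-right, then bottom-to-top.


cube([60, 60, 1360]);
translate([60, 0, 320]) cube([100, 60, 60]);
translate([60, 0, 640]) cube([100, 60, 60]);
translate([60, 0, 960]) cube([100, 60, 60]);
translate([160, 0, 0]) cube([60, 60, 1360]);


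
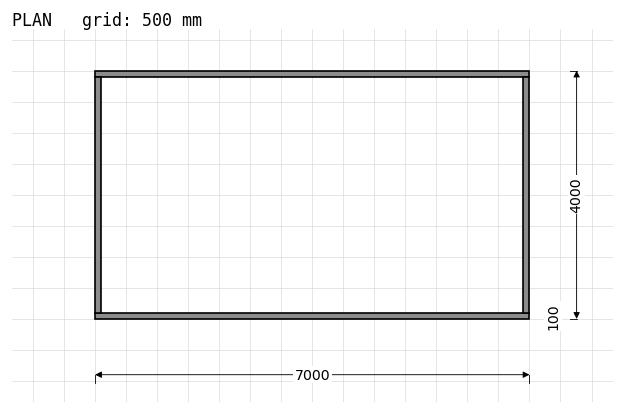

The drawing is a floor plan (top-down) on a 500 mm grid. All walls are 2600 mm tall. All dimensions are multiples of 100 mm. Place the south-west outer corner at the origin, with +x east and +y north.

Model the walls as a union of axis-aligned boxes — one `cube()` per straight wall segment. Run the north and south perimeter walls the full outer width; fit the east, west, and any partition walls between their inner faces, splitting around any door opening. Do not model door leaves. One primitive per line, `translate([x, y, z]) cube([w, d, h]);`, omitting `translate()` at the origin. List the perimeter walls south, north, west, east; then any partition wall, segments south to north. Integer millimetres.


cube([7000, 100, 2600]);
translate([0, 3900, 0]) cube([7000, 100, 2600]);
translate([0, 100, 0]) cube([100, 3800, 2600]);
translate([6900, 100, 0]) cube([100, 3800, 2600]);


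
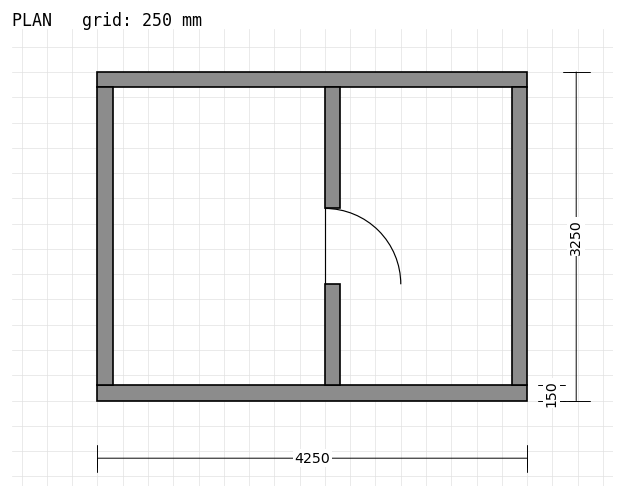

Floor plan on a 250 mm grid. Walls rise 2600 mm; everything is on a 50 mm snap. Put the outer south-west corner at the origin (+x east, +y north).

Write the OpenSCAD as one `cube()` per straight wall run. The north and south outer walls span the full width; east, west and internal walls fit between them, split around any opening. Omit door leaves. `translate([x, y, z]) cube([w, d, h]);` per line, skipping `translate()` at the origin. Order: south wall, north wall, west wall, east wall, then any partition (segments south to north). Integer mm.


cube([4250, 150, 2600]);
translate([0, 3100, 0]) cube([4250, 150, 2600]);
translate([0, 150, 0]) cube([150, 2950, 2600]);
translate([4100, 150, 0]) cube([150, 2950, 2600]);
translate([2250, 150, 0]) cube([150, 1000, 2600]);
translate([2250, 1900, 0]) cube([150, 1200, 2600]);


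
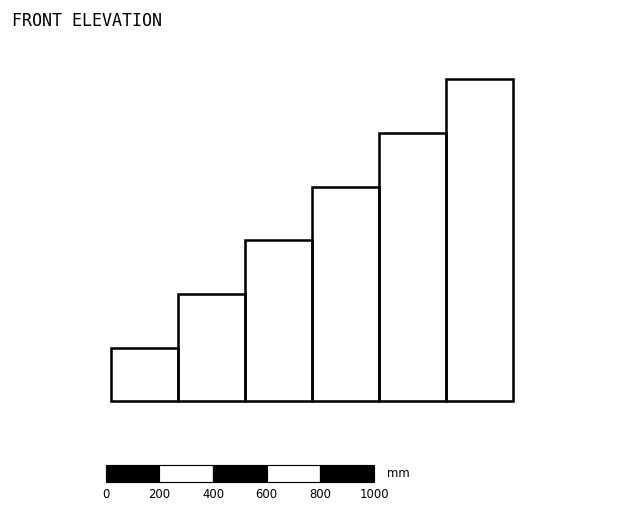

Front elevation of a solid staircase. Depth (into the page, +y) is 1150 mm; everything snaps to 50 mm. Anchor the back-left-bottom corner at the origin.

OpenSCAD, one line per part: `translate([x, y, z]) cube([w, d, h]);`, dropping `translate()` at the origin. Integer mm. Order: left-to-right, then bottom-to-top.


cube([250, 1150, 200]);
translate([250, 0, 0]) cube([250, 1150, 400]);
translate([500, 0, 0]) cube([250, 1150, 600]);
translate([750, 0, 0]) cube([250, 1150, 800]);
translate([1000, 0, 0]) cube([250, 1150, 1000]);
translate([1250, 0, 0]) cube([250, 1150, 1200]);


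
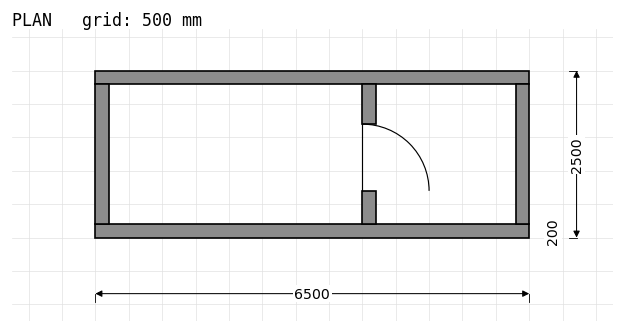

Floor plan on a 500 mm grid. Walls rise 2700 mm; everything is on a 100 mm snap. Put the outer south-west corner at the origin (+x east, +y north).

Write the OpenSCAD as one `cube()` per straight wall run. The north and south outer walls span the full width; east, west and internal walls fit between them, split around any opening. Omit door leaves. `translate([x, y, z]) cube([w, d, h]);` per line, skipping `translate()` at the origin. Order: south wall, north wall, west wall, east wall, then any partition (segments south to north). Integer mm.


cube([6500, 200, 2700]);
translate([0, 2300, 0]) cube([6500, 200, 2700]);
translate([0, 200, 0]) cube([200, 2100, 2700]);
translate([6300, 200, 0]) cube([200, 2100, 2700]);
translate([4000, 200, 0]) cube([200, 500, 2700]);
translate([4000, 1700, 0]) cube([200, 600, 2700]);
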